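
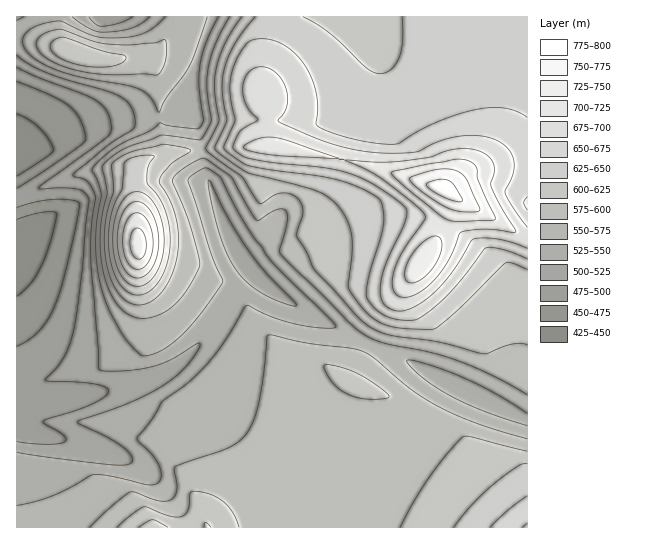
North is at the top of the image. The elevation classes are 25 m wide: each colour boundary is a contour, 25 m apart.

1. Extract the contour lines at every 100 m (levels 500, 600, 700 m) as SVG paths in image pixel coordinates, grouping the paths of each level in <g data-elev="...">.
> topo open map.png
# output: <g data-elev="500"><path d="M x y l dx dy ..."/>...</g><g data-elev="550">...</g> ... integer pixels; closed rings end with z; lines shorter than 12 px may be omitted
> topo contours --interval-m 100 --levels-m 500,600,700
<g data-elev="500"><path d="M17 67l21 10 45 17 13 7 7 5 4 6 4 17-1 5-4 4-63 45-4 6 24-1 15 1 7 4 4 8-7 71-9 62-4 13-6 12-8 10-10 10 4 2 30 1 19 3 9 3 1 5-5 5-12 7-47 16 0 2 20 12 2 4-2 3-18 2-29-2"/><path d="M133 17l-14 6-17 3-6-1-7-8"/></g><g data-elev="600"><path d="M239 527l-6-14-10-11-13-8-16-3-4 3-2 15-5 7-5 1-7-1-24-9-4 0-12 8-14 12"/><path d="M527 451l-57-14-7 0-16 17-17 23-16 24-14 26"/><path d="M371 399l14 0 4-2-11-11-23-14-21-6-8-1-2 1 6 13 11 11 13 7z"/><path d="M135 305l11-1 11-7 9-11 8-16 4-23-1-22-5-20-13-24 3-7 9-10 19-13-2-2-26-5-33 9-12 6-5 6 2 26-6 18-3 16-1 18 2 18 4 16 7 14 8 9z"/><path d="M85 66l16 1 13-1 9-4 3-5-28-7-33-13-7 1-7 5-1 3 1 4 7 7 11 5z"/><path d="M242 17l-16 24-9 24-3 22 5 34-13 26 1 4 35 26 17 26 3 0 12-8 7-2 9 1 8 5 4 6 1 6-6 26 9 14 7 16 44 49 14 12 19 7 49 7 44 12 4-1 24-9 10-1 6 2"/></g><g data-elev="700"><path d="M400 297l7 0 8-2 10-6 9-9 14-19 13-29 24-3 30 3 0-2-13-21-11-22 0-4 3-9 0-8-3-7-6-5-11-4-13-1-14 2-17 6-29 4-20 1-36-1 18 7 18 10 33 25 11 12-1 6-22 32-8 17-2 9 1 8 2 6z"/><path d="M134 269l7 0 6-5 4-9 2-10-1-12-3-10-6-8-6-2-6 2-4 5-3 7-1 11 0 11 3 9 3 7z"/><path d="M324 158l14 0-51-18-13-3-16 2-11 4-4 4 7 4 19 4z"/></g>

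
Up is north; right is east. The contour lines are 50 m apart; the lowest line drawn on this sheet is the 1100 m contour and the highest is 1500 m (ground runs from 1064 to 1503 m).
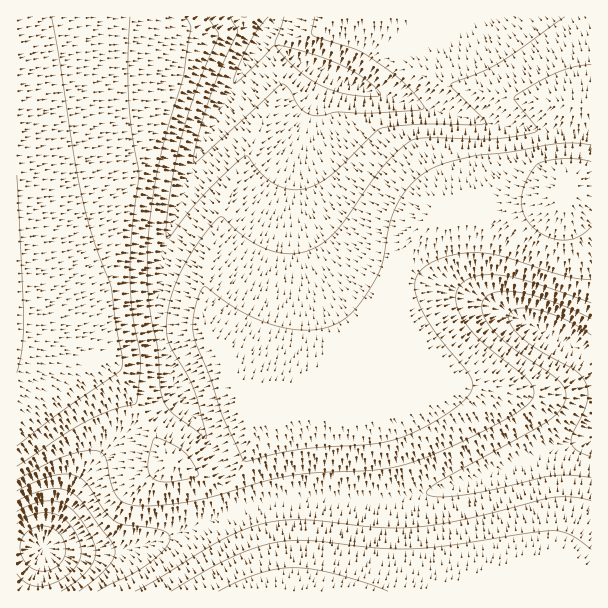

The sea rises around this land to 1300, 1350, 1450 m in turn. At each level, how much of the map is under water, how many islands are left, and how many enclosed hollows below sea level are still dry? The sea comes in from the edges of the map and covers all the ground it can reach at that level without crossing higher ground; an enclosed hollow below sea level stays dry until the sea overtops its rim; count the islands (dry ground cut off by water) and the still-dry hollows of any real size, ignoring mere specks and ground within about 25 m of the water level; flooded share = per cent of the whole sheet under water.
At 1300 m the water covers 21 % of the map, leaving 0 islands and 0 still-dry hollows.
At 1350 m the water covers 39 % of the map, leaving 0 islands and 0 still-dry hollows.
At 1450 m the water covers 89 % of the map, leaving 0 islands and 0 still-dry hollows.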